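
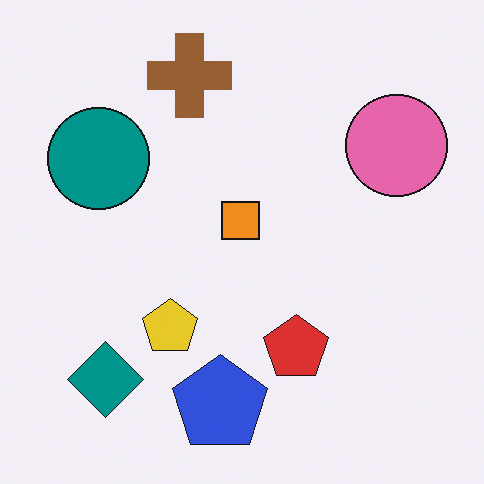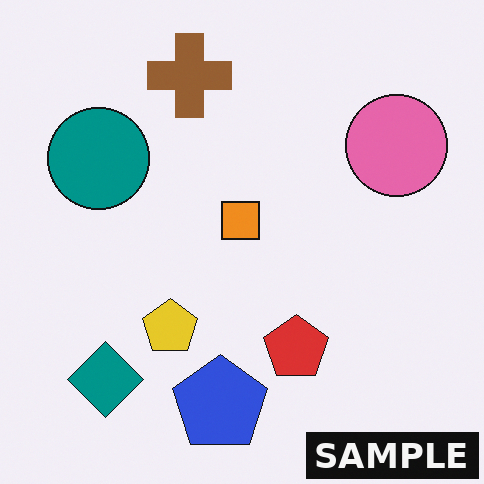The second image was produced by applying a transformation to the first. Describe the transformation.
The second image is the first watermarked with the text "SAMPLE" in the lower-right corner.

A dark label reading "SAMPLE" appears in the lower-right corner.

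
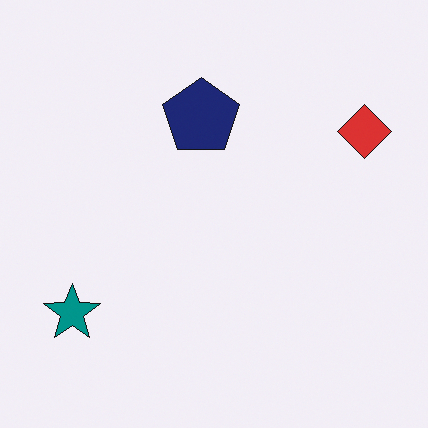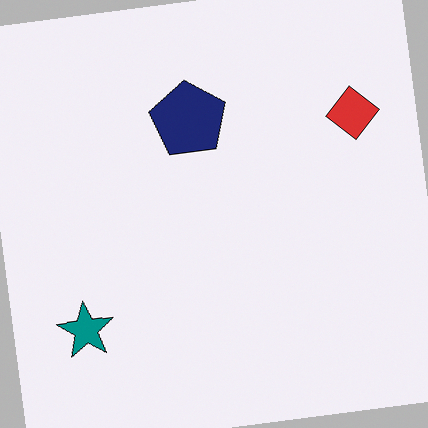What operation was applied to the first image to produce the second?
The second image is the first rotated counter-clockwise by a slight angle.

Every shape is tilted by the same angle and the image corners show triangular fill wedges — a whole-image rotation by a non-right angle.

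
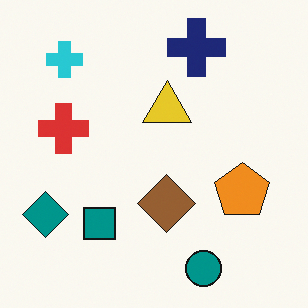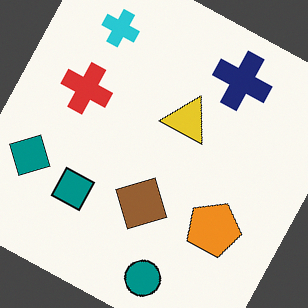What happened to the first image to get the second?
The transformation is: rotated clockwise by a moderate amount.

Every shape is tilted by the same angle and the image corners show triangular fill wedges — a whole-image rotation by a non-right angle.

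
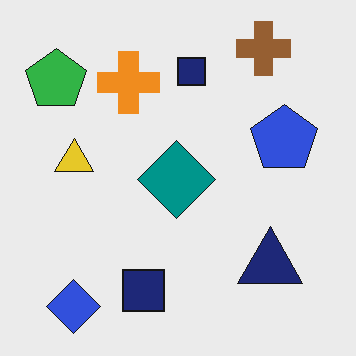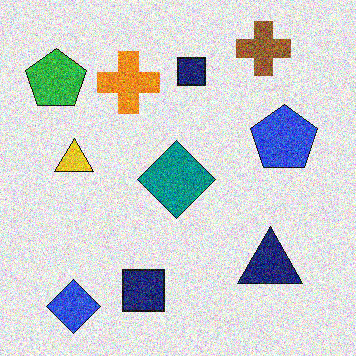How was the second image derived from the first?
The transformation is: degraded with strong gaussian noise.

Random speckle covers the whole image, including the flat background.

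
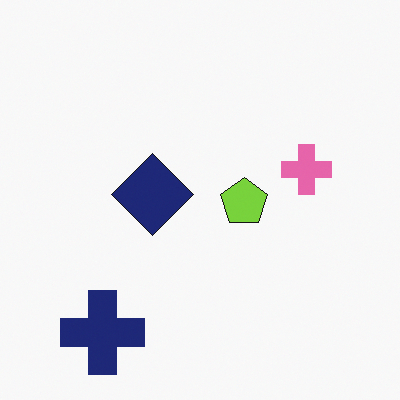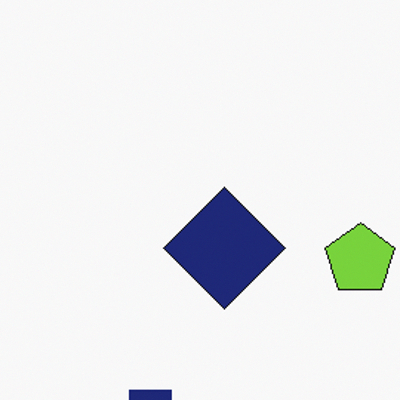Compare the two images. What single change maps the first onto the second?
Cropped slightly and scaled back up.

The visible shapes are larger and the field of view is narrower; shapes near the original edges may be partly or wholly outside the frame — a crop-and-rescale.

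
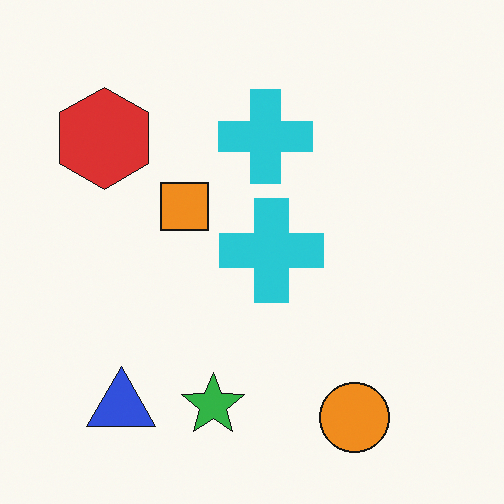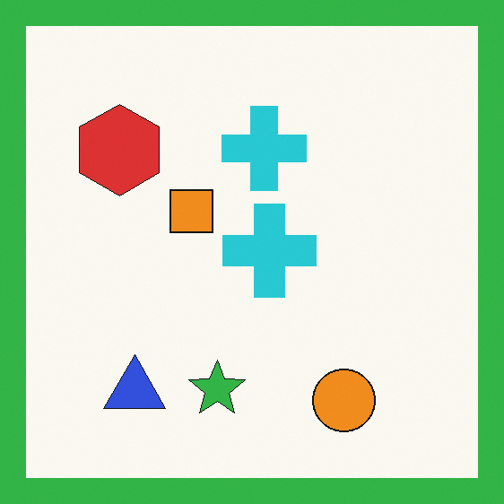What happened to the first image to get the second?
The transformation is: framed with a green border.

A solid green frame runs around the edge of the second image, with the content slightly shrunk inside it.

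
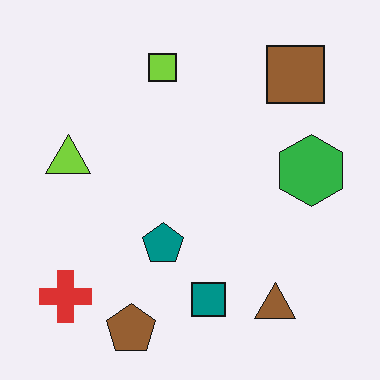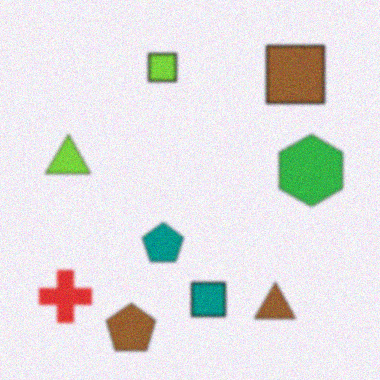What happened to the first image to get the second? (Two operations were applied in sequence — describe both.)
The second image is the first lightly blurred, then degraded with subtle gaussian noise.

Shape edges and outlines are uniformly softened across the whole image. Random speckle covers the whole image, including the flat background.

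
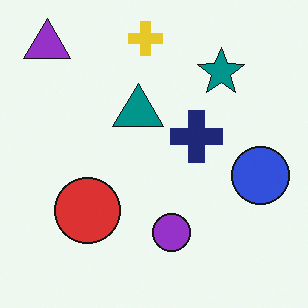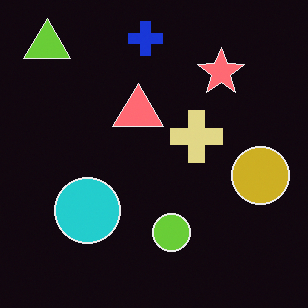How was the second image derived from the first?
It was color-inverted (negative).

The light background has become dark and every shape's color is its complement — a photographic negative.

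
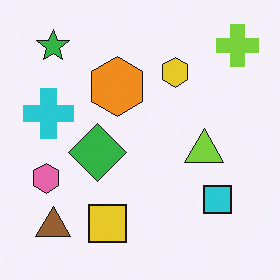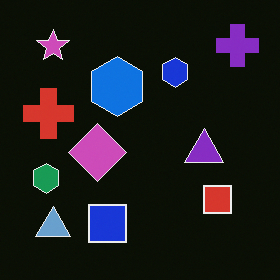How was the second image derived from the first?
The transformation is: color-inverted (negative).

The light background has become dark and every shape's color is its complement — a photographic negative.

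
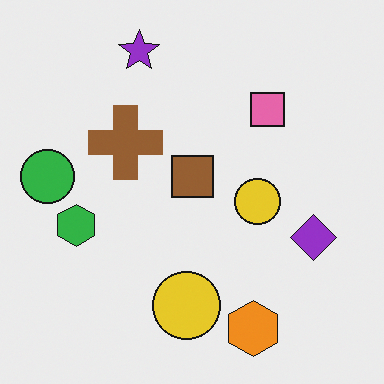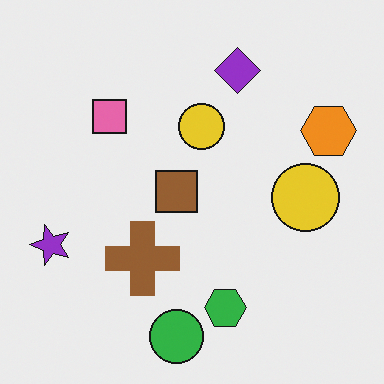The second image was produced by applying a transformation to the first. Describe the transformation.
The second image is the first rotated 90° counter-clockwise.

The purple star sits in the top of the first image and the left of the second — consistent with a whole-image 90° counter-clockwise rotation.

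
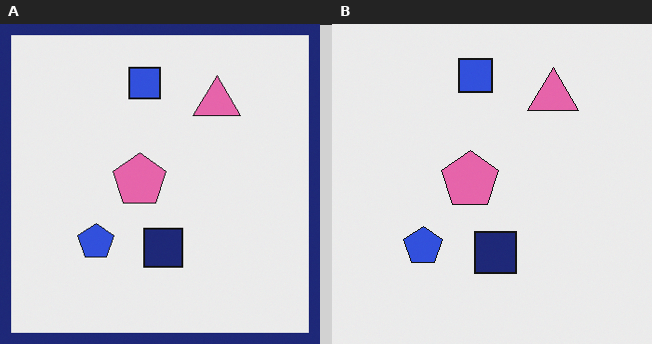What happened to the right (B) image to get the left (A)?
The image was framed with a navy border.

A solid navy frame runs around the edge of the left (A) image, with the content slightly shrunk inside it.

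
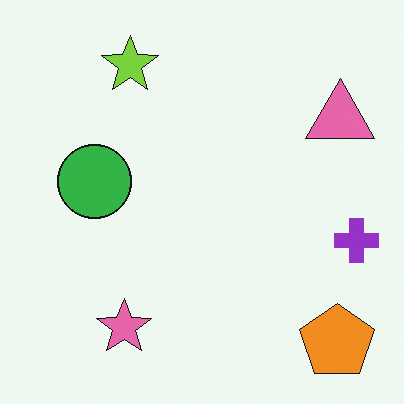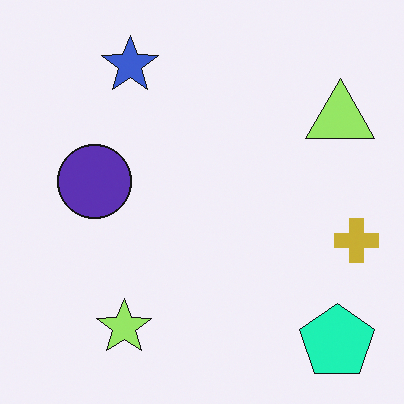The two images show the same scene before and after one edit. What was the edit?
It was hue-shifted noticeably.

Every shape's color has rotated by the same amount around the hue wheel — a uniform hue shift.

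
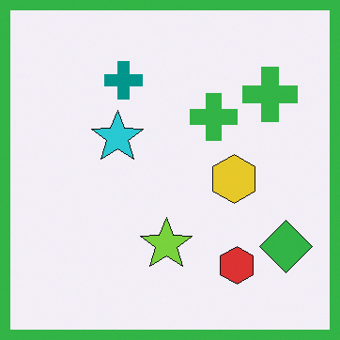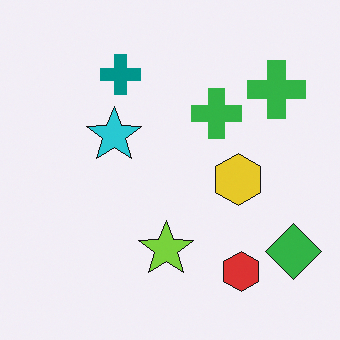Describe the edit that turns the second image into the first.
This is the original image framed with a green border.

A solid green frame runs around the edge of the first image, with the content slightly shrunk inside it.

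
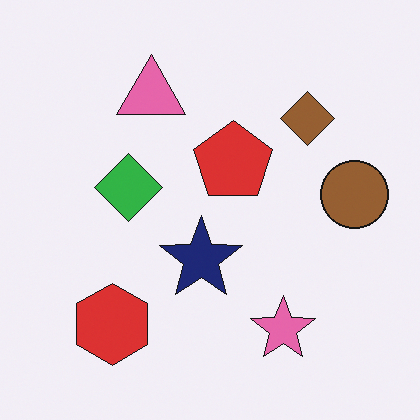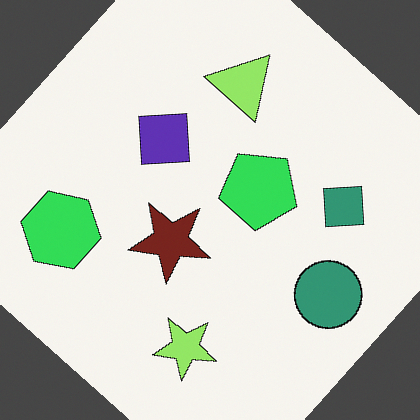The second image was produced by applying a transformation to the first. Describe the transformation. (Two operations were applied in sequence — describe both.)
Hue-shifted through roughly a third of the color wheel, then rotated clockwise by a large amount — several tens of degrees.

Every shape's color has rotated by the same amount around the hue wheel — a uniform hue shift. Every shape is tilted by the same angle and the image corners show triangular fill wedges — a whole-image rotation by a non-right angle.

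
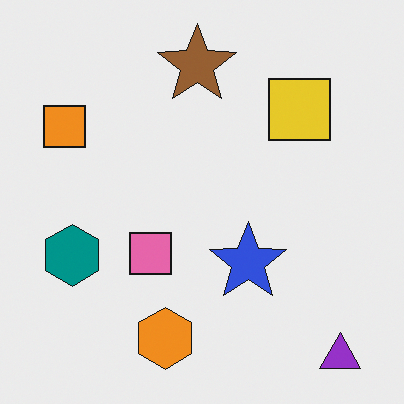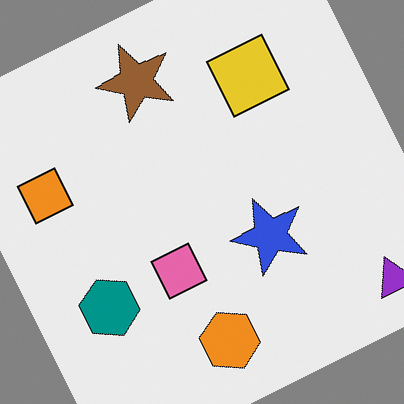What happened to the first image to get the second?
This is the original image rotated counter-clockwise by a moderate amount.

Every shape is tilted by the same angle and the image corners show triangular fill wedges — a whole-image rotation by a non-right angle.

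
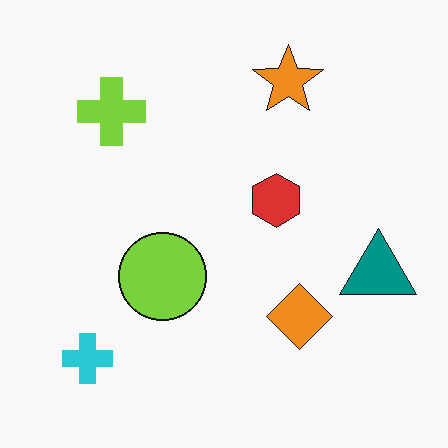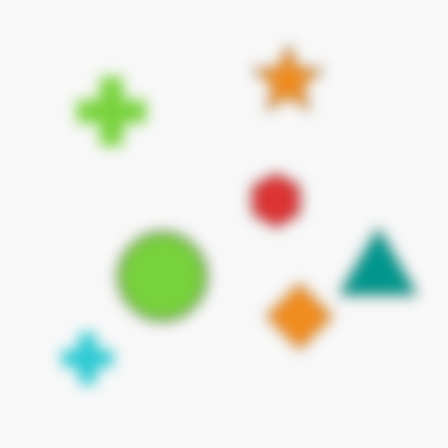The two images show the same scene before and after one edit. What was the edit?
The image was strongly gaussian-blurred.

Shape edges and outlines are uniformly softened across the whole image.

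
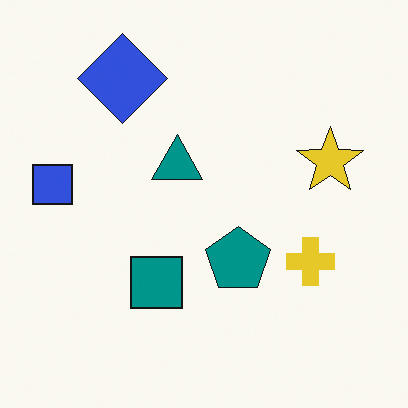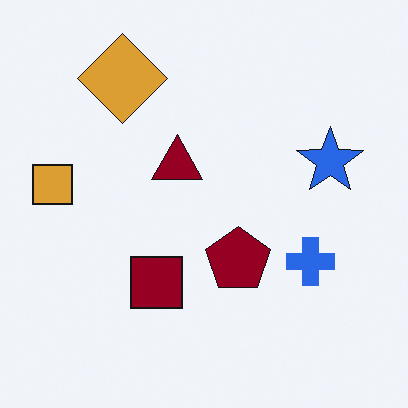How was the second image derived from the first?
The transformation is: hue-shifted through roughly half the color wheel.

Every shape's color has rotated by the same amount around the hue wheel — a uniform hue shift.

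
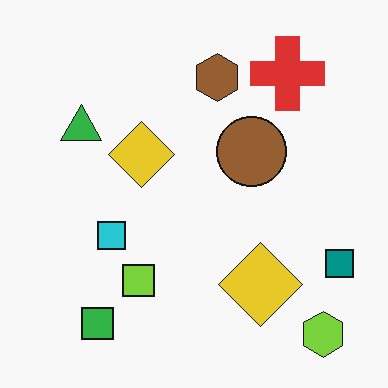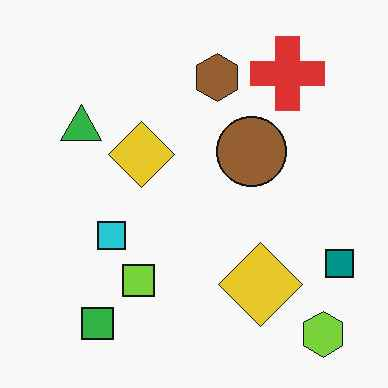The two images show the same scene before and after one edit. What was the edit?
It was given moderate JPEG compression.

Blocky 8×8 compression artifacts appear around shape edges and the flat background shows ringing — characteristic JPEG degradation.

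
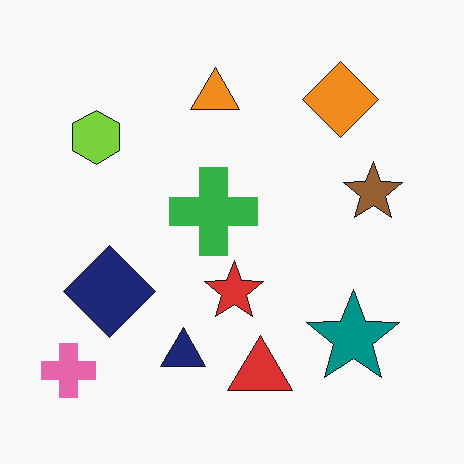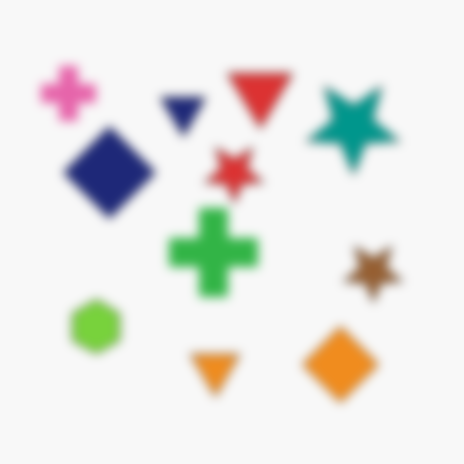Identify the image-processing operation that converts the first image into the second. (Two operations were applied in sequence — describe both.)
It was strongly gaussian-blurred, then flipped vertically (top ↔ bottom).

Shape edges and outlines are uniformly softened across the whole image. The red triangle is in the bottom of the first image and the top of the second — shapes on opposite sides of the horizontal midline have swapped in a mirror flip.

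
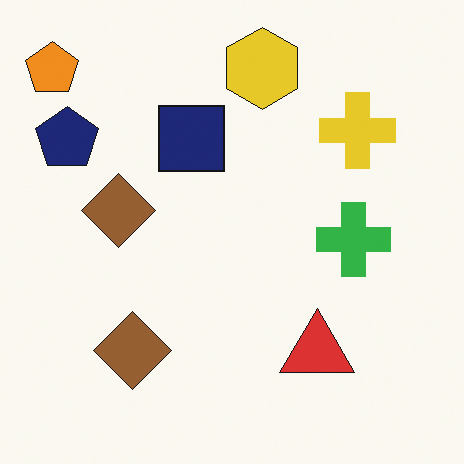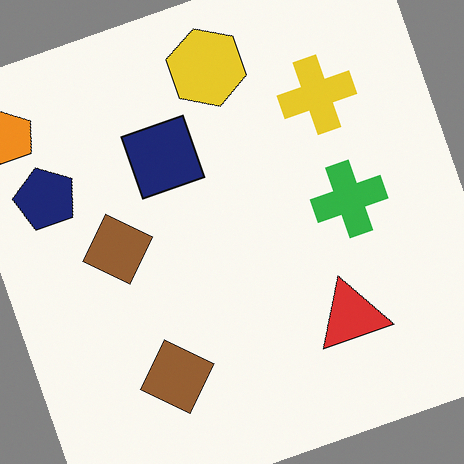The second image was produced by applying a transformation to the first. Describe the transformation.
The transformation is: rotated counter-clockwise by a clearly visible amount.

Every shape is tilted by the same angle and the image corners show triangular fill wedges — a whole-image rotation by a non-right angle.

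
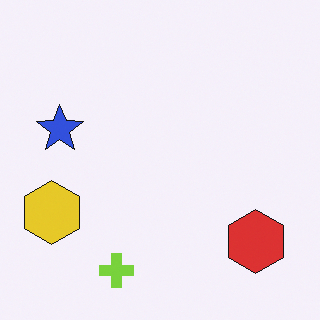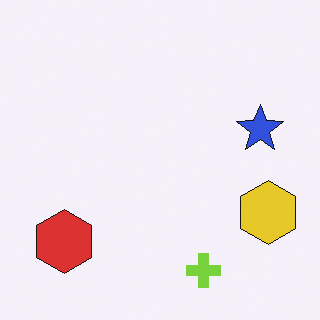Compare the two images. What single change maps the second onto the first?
This is the original image flipped horizontally (left ↔ right).

The yellow hexagon is in the right of the second image and the left of the first — shapes on opposite sides of the vertical midline have swapped in a mirror flip.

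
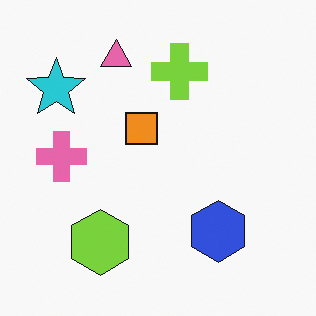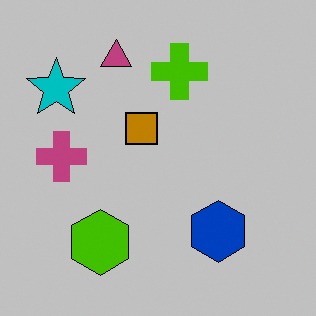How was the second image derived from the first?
Aggressively posterized.

Each flat color has snapped to a coarser quantized level — most visibly, the near-white background has dropped to a flat grey.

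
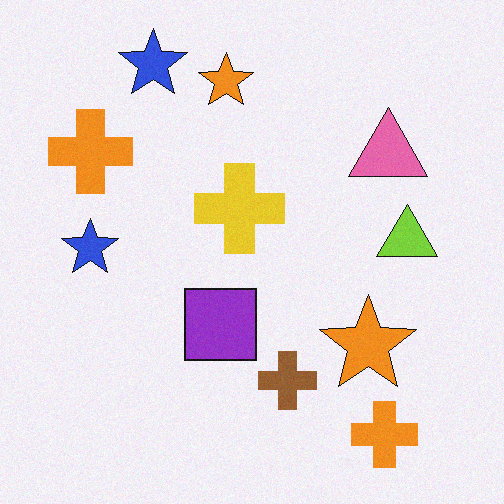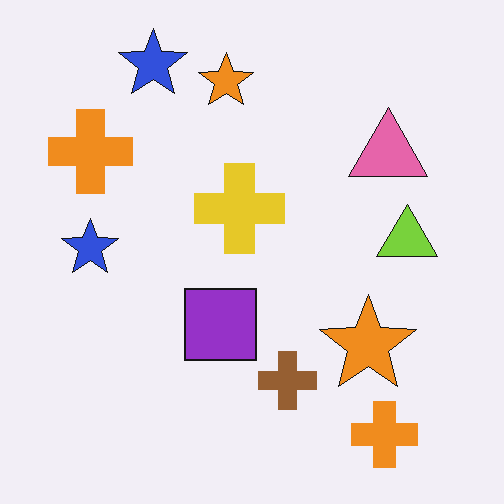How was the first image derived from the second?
The transformation is: degraded with subtle gaussian noise.

Random speckle covers the whole image, including the flat background.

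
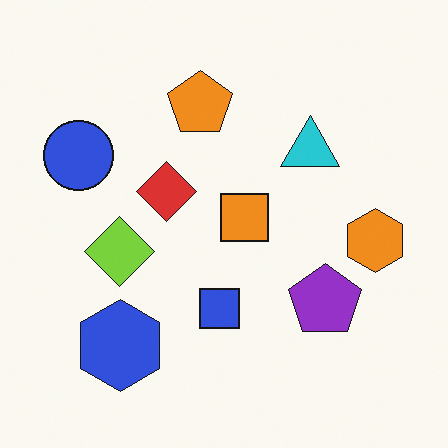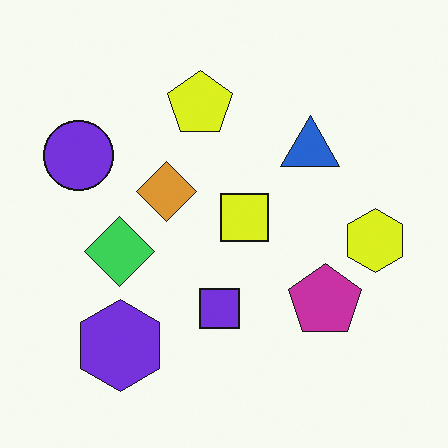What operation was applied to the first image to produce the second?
This is the original image hue-shifted by a small amount.

Every shape's color has rotated by the same amount around the hue wheel — a uniform hue shift.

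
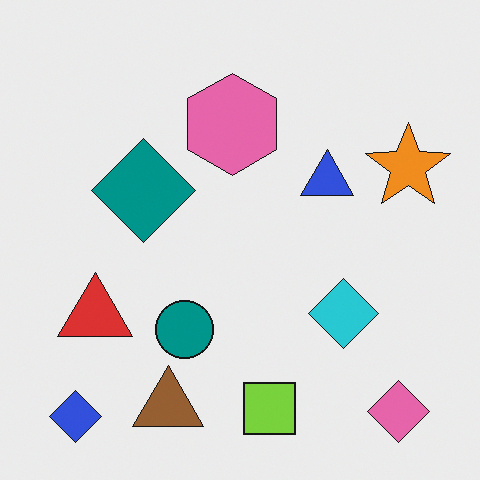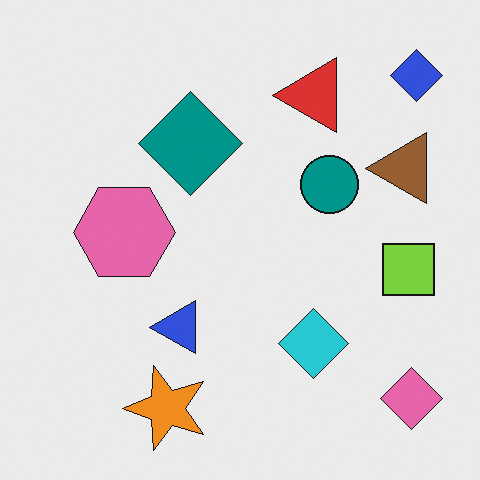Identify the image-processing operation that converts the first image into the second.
The image was transposed (reflected across the top-left ↔ bottom-right diagonal).

Shapes have swapped their row and column positions — what was in the top-right is now in the bottom-left — a diagonal reflection.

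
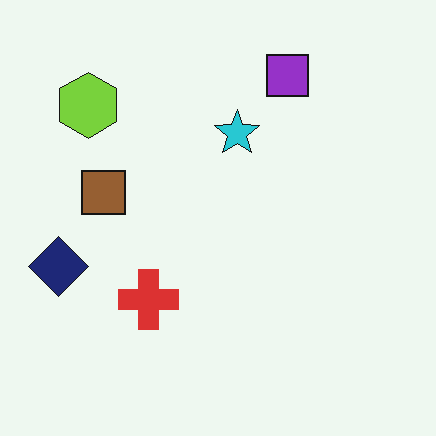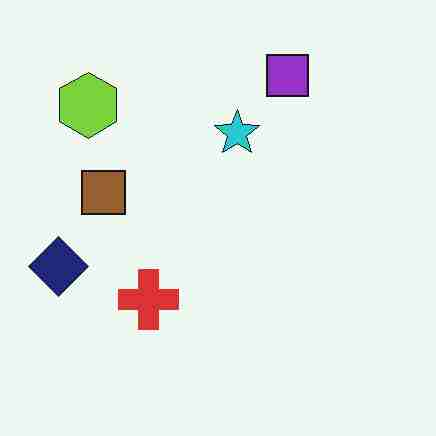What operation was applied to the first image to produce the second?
It was degraded with heavy JPEG compression.

Blocky 8×8 compression artifacts appear around shape edges and the flat background shows ringing — characteristic JPEG degradation.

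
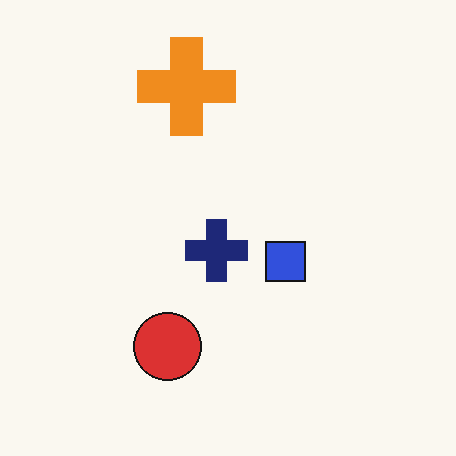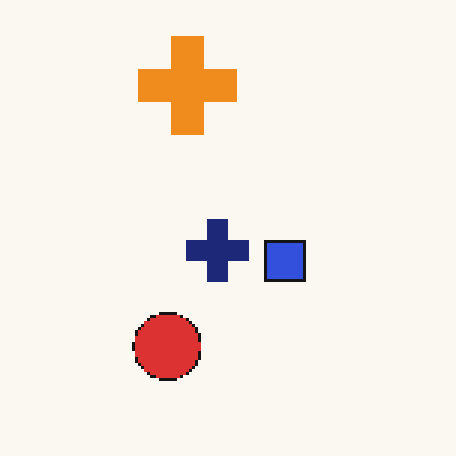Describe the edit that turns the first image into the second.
The second image is the first lightly pixelated (a mild mosaic effect).

Shapes are reduced to large square blocks; fine edges and outlines are lost — a downscale-then-upscale (mosaic) effect.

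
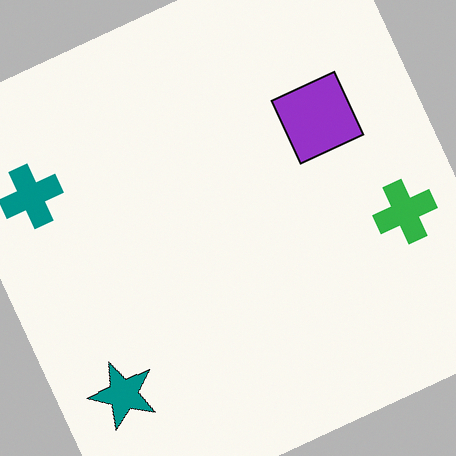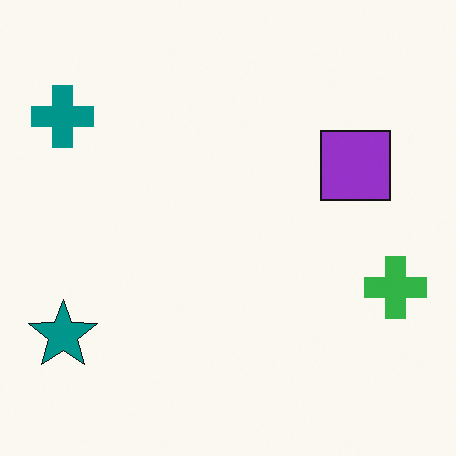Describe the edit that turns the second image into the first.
The transformation is: rotated counter-clockwise by a clearly visible amount.

Every shape is tilted by the same angle and the image corners show triangular fill wedges — a whole-image rotation by a non-right angle.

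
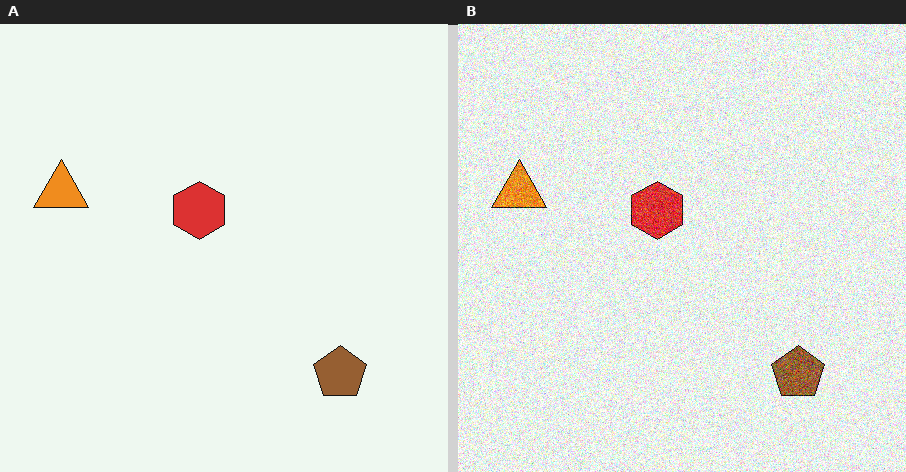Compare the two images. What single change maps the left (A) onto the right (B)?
The right (B) image is the left (A) degraded with heavy additive noise.

Random speckle covers the whole image, including the flat background.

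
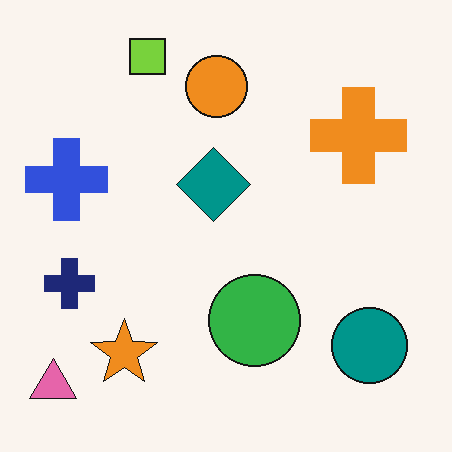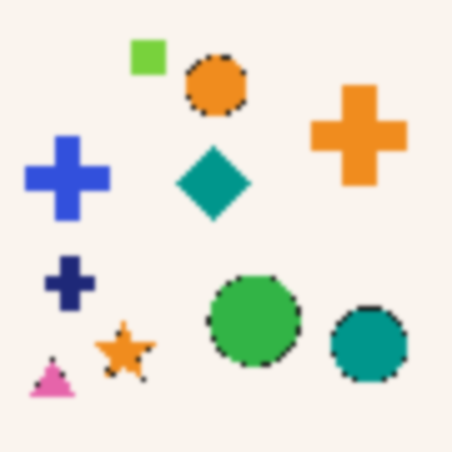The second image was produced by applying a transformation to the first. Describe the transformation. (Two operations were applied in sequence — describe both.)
It was lightly pixelated (a mild mosaic effect), then slightly softened.

Shapes are reduced to large square blocks; fine edges and outlines are lost — a downscale-then-upscale (mosaic) effect. Shape edges and outlines are uniformly softened across the whole image.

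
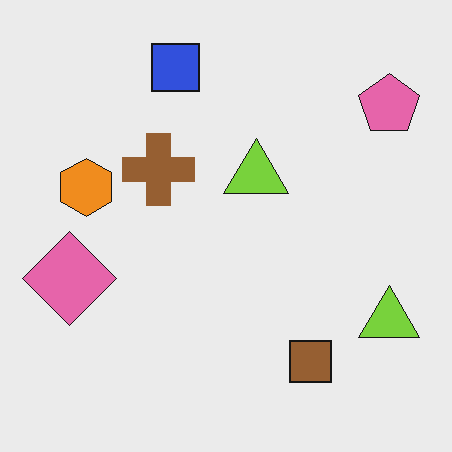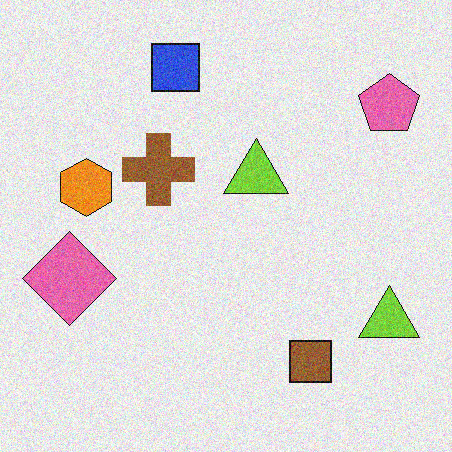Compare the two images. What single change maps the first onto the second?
The transformation is: degraded with visible gaussian noise.

Random speckle covers the whole image, including the flat background.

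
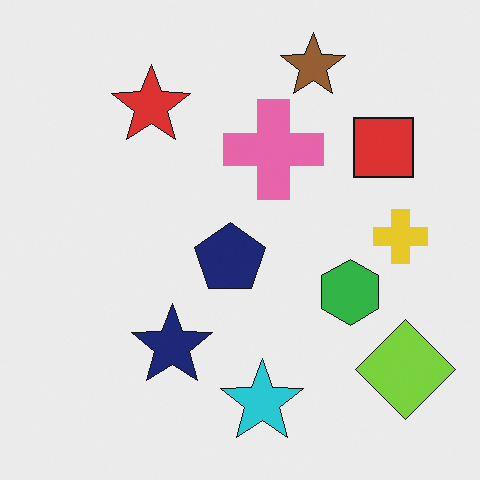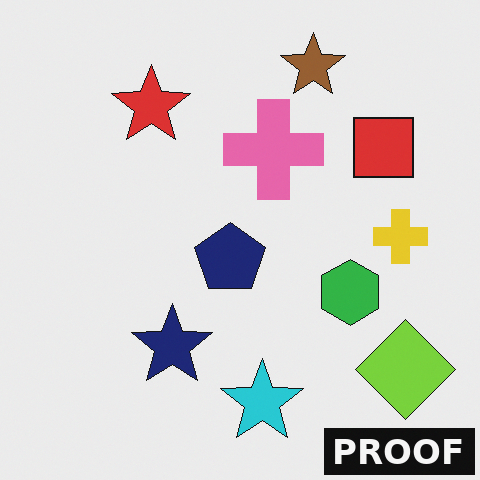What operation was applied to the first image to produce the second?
It was watermarked with the text "PROOF" in the lower-right corner.

A dark label reading "PROOF" appears in the lower-right corner.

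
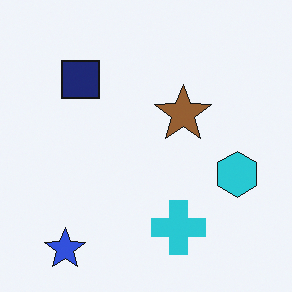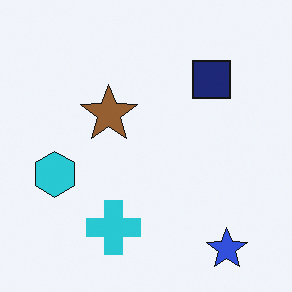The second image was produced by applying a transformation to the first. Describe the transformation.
Flipped horizontally (left ↔ right).

The cyan hexagon is in the right of the first image and the left of the second — shapes on opposite sides of the vertical midline have swapped in a mirror flip.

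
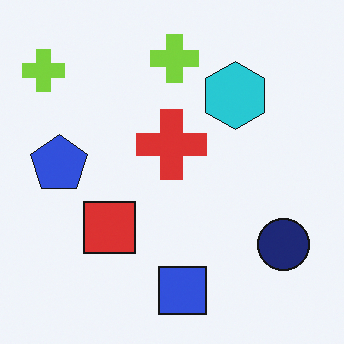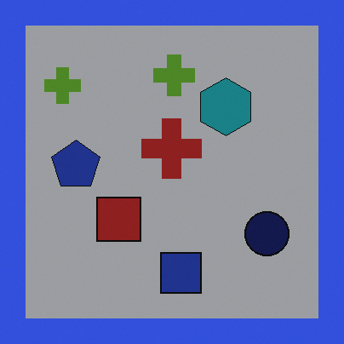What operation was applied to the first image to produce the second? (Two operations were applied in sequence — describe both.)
It was darkened a lot, then framed with a blue border.

Every pixel — background and shapes alike — is uniformly darkened. A solid blue frame runs around the edge of the second image, with the content slightly shrunk inside it.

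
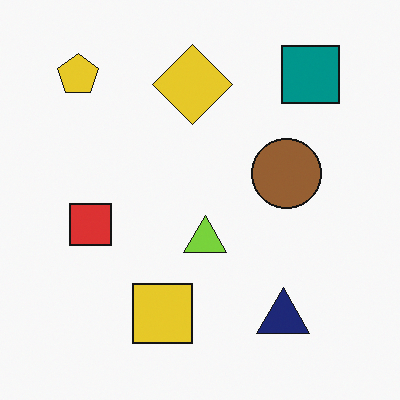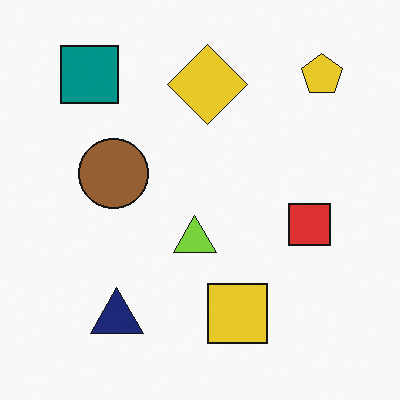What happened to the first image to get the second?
This is the original image flipped horizontally (left ↔ right).

The yellow pentagon is in the top-left of the first image and the top-right of the second — shapes on opposite sides of the vertical midline have swapped in a mirror flip.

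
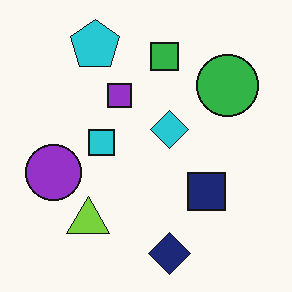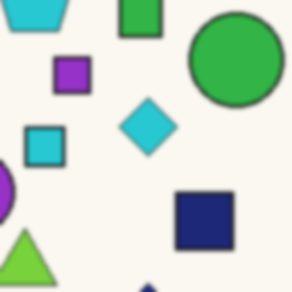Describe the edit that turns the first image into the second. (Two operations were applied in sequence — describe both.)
It was cropped to a modestly smaller region and rescaled, then given a subtle gaussian blur.

The visible shapes are larger and the field of view is narrower; shapes near the original edges may be partly or wholly outside the frame — a crop-and-rescale. Shape edges and outlines are uniformly softened across the whole image.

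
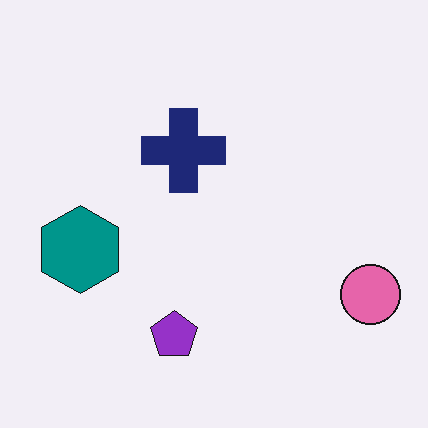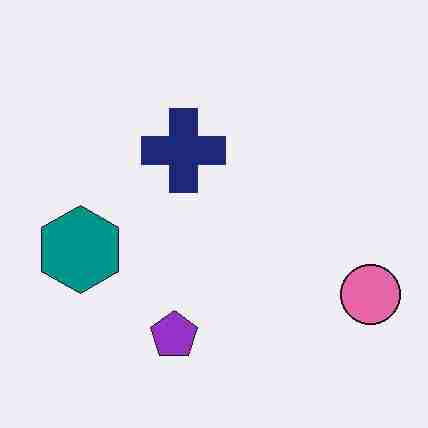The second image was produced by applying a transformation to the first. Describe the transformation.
The second image is the first heavily JPEG-compressed with obvious blocking artifacts.

Blocky 8×8 compression artifacts appear around shape edges and the flat background shows ringing — characteristic JPEG degradation.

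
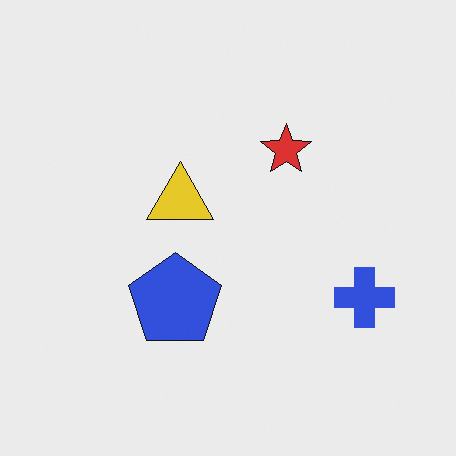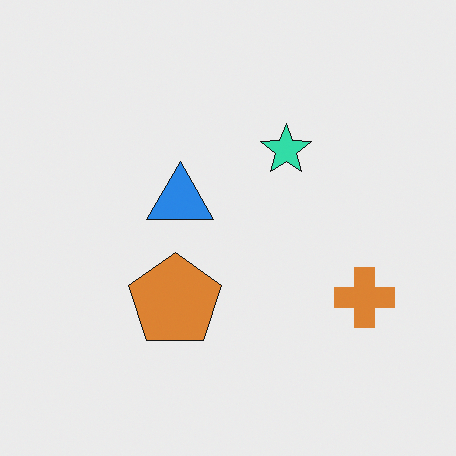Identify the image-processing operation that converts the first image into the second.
This is the original image hue-shifted through roughly half the color wheel.

Every shape's color has rotated by the same amount around the hue wheel — a uniform hue shift.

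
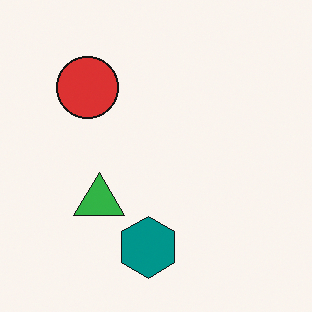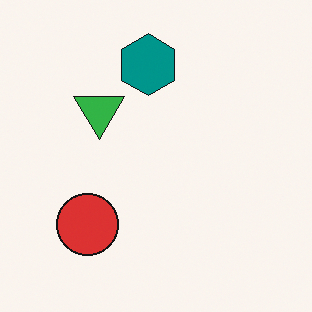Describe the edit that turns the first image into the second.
This is the original image flipped vertically (top ↔ bottom).

The teal hexagon is in the bottom of the first image and the top of the second — shapes on opposite sides of the horizontal midline have swapped in a mirror flip.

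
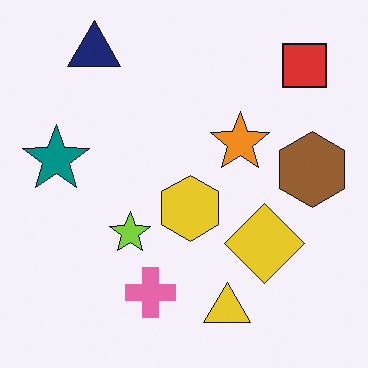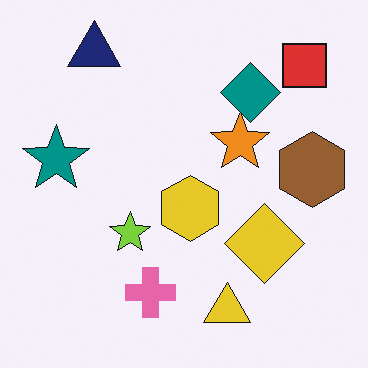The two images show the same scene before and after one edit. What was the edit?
Overlaid with an additional teal diamond.

A teal diamond appears in the second image that is absent from the first.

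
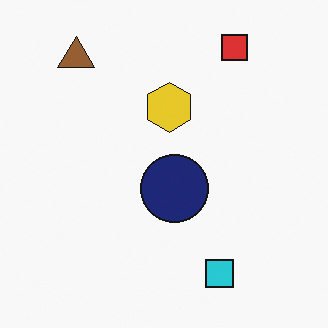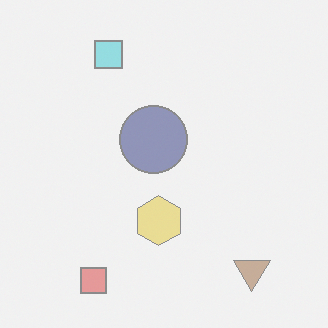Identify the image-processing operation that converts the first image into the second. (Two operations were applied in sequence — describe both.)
This is the original image rotated 180°, then given much lower contrast.

The brown triangle sits in the top-left of the first image and the bottom-right of the second — consistent with a whole-image 180° rotation. Tones are pushed toward mid-grey across the whole image — a global contrast change.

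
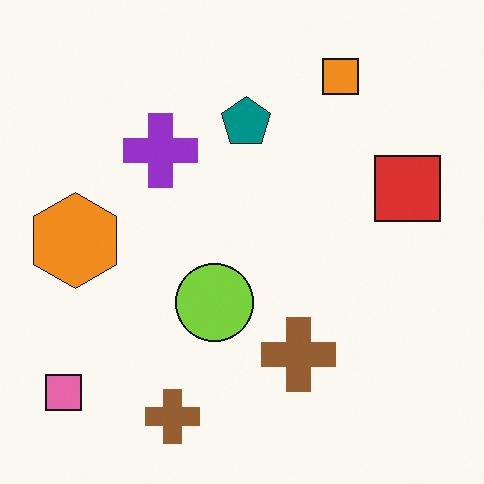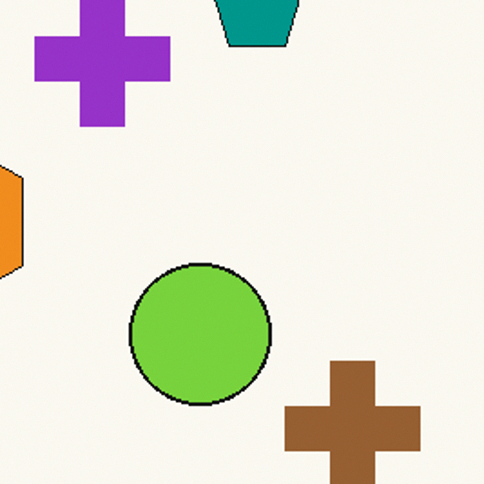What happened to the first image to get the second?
The transformation is: cropped tightly and scaled back up.

The visible shapes are larger and the field of view is narrower; shapes near the original edges may be partly or wholly outside the frame — a crop-and-rescale.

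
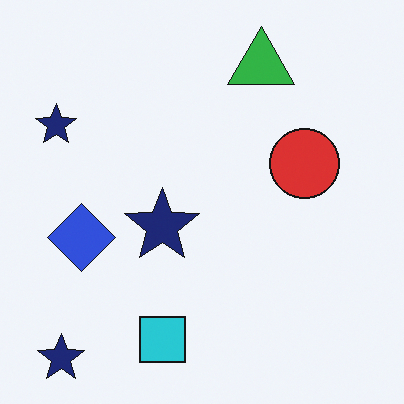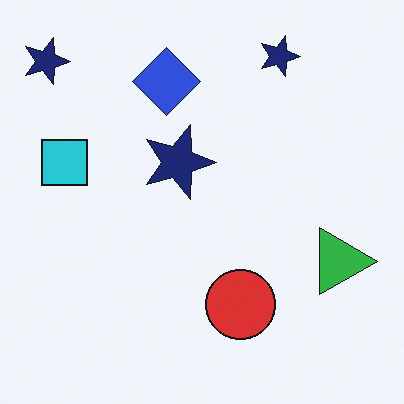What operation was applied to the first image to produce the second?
It was rotated 90° clockwise.

The green triangle sits in the top of the first image and the right of the second — consistent with a whole-image 90° clockwise rotation.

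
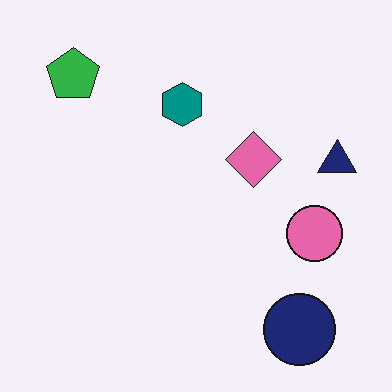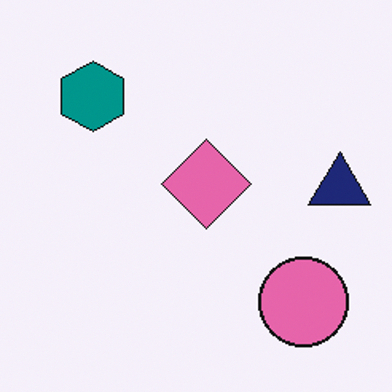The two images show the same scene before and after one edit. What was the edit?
It was cropped slightly and scaled back up.

The visible shapes are larger and the field of view is narrower; shapes near the original edges may be partly or wholly outside the frame — a crop-and-rescale.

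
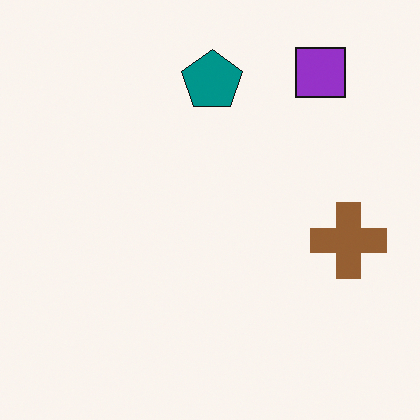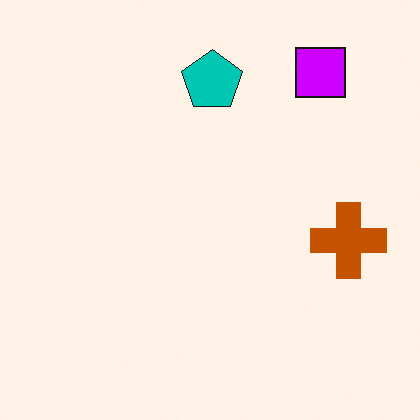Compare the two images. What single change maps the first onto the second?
It was heavily oversaturated.

All colors are more vivid — a global saturation change.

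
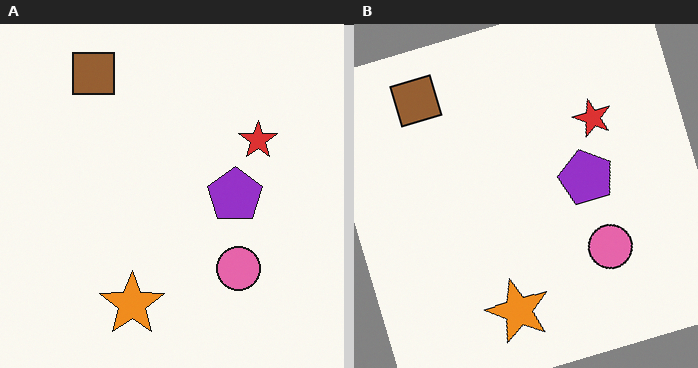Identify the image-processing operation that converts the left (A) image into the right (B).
This is the original image rotated counter-clockwise by a moderate amount.

Every shape is tilted by the same angle and the image corners show triangular fill wedges — a whole-image rotation by a non-right angle.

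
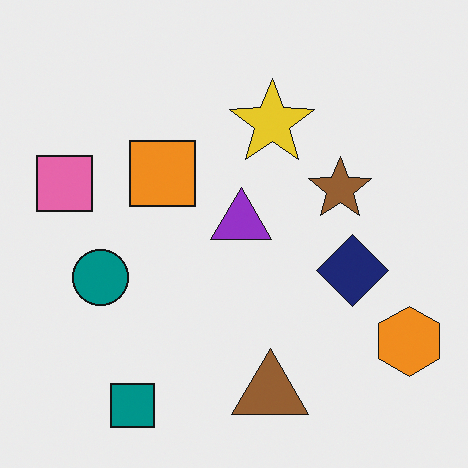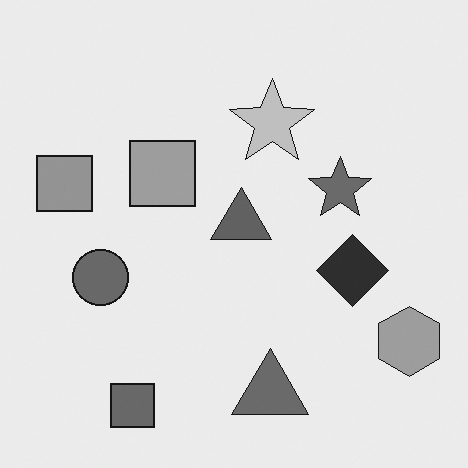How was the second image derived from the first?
The second image is the first converted to grayscale.

All color is removed — every shape is now a shade of grey.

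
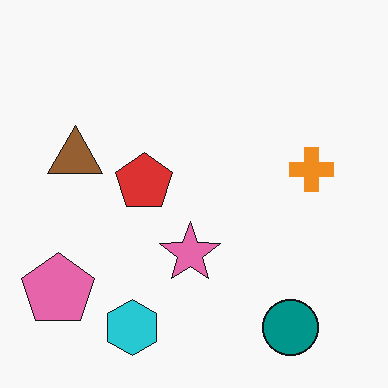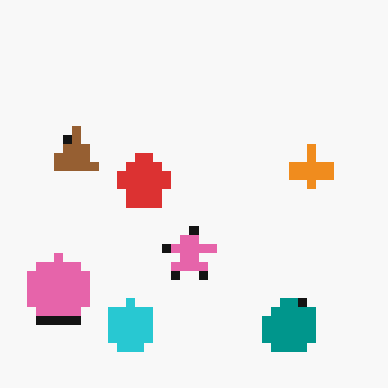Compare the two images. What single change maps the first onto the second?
The transformation is: coarsely pixelated.

Shapes are reduced to large square blocks; fine edges and outlines are lost — a downscale-then-upscale (mosaic) effect.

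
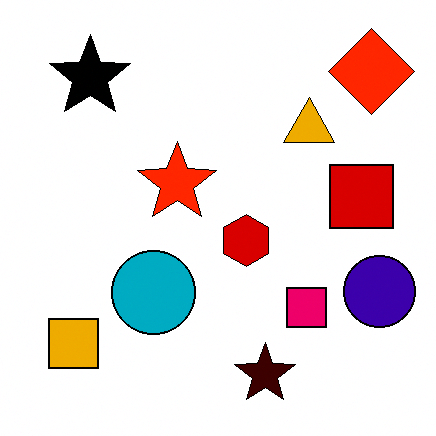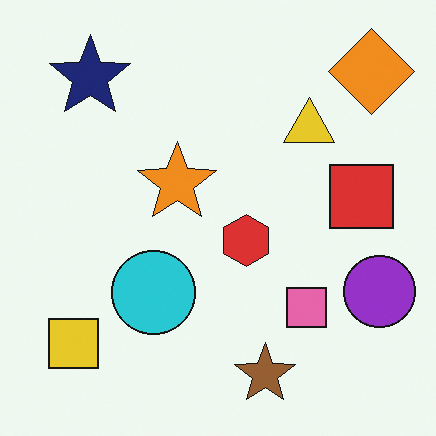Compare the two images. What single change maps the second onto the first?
The transformation is: given much higher contrast.

Tones are pushed away from mid-grey across the whole image — a global contrast change.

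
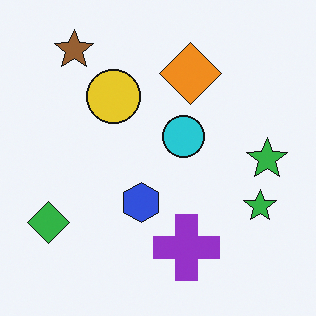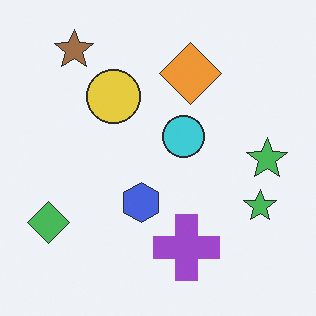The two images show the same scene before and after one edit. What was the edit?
The image was given slightly reduced contrast.

Tones are pushed toward mid-grey across the whole image — a global contrast change.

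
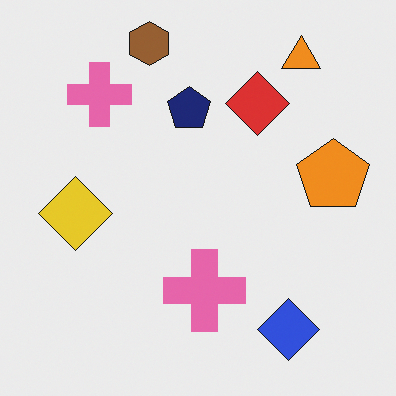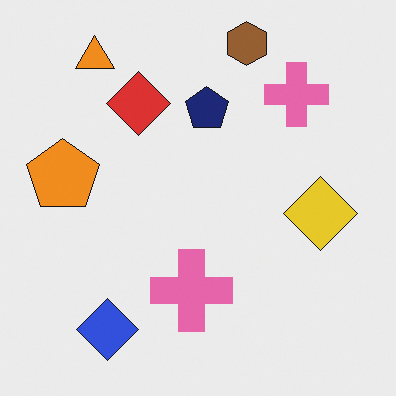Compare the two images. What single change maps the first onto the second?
It was flipped horizontally (left ↔ right).

The orange pentagon is in the right of the first image and the left of the second — shapes on opposite sides of the vertical midline have swapped in a mirror flip.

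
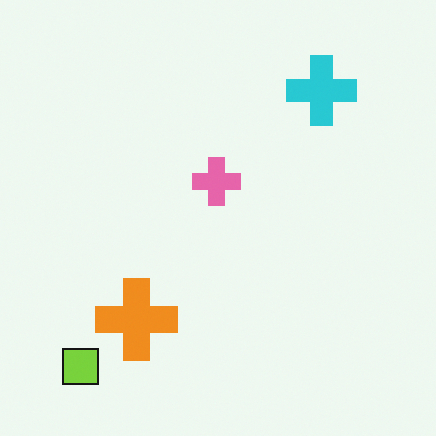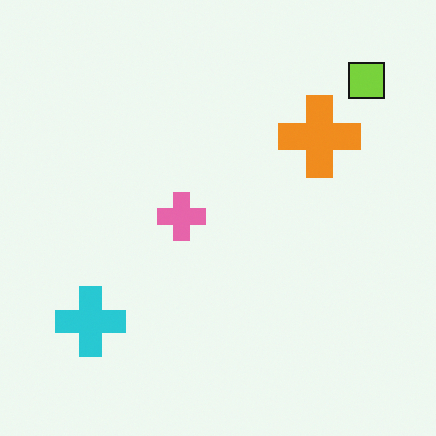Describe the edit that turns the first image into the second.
The transformation is: transposed (reflected across the top-left ↔ bottom-right diagonal).

Shapes have swapped their row and column positions — what was in the top-right is now in the bottom-left — a diagonal reflection.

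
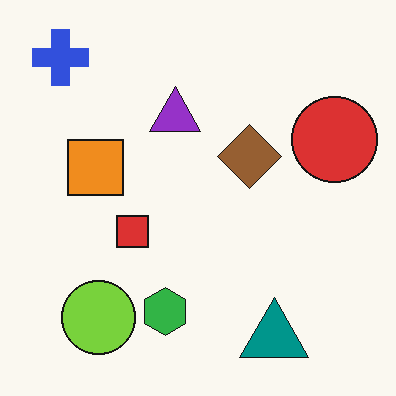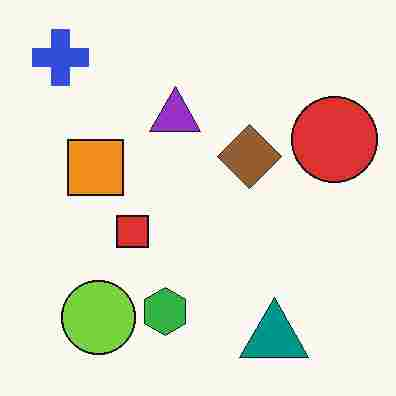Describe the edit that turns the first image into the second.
This is the original image heavily JPEG-compressed with obvious blocking artifacts.

Blocky 8×8 compression artifacts appear around shape edges and the flat background shows ringing — characteristic JPEG degradation.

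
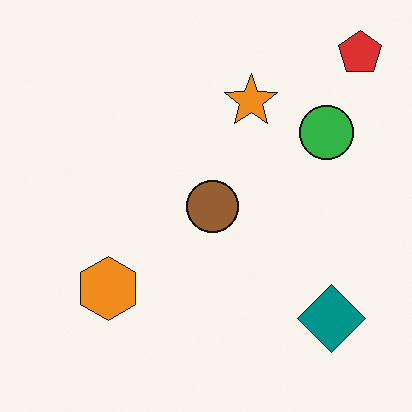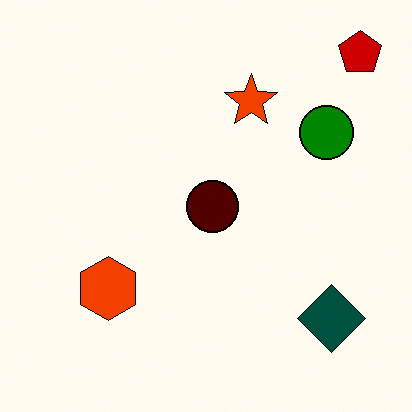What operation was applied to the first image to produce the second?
It was given much higher contrast.

Tones are pushed away from mid-grey across the whole image — a global contrast change.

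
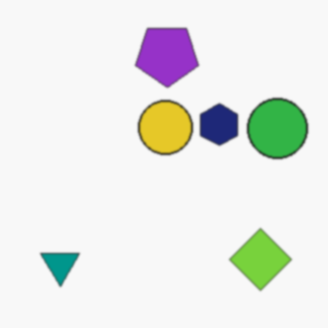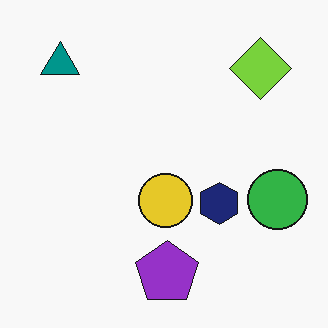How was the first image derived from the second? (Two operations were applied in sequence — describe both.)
It was flipped vertically (top ↔ bottom), then lightly blurred.

The purple pentagon is in the bottom of the second image and the top of the first — shapes on opposite sides of the horizontal midline have swapped in a mirror flip. Shape edges and outlines are uniformly softened across the whole image.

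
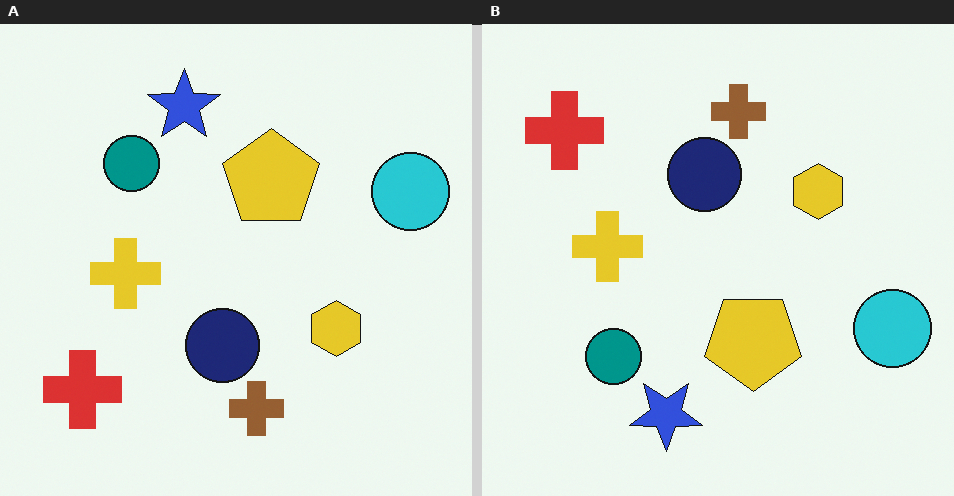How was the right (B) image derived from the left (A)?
The right (B) image is the left (A) flipped vertically (top ↔ bottom).

The blue star is in the top of the left (A) image and the bottom of the right (B) — shapes on opposite sides of the horizontal midline have swapped in a mirror flip.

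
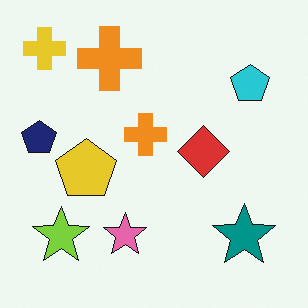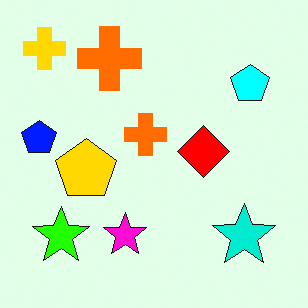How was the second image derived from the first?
This is the original image made much more vivid (saturation change).

All colors are more vivid — a global saturation change.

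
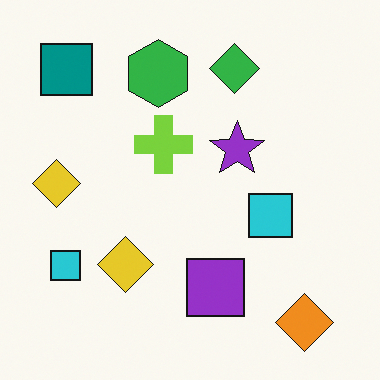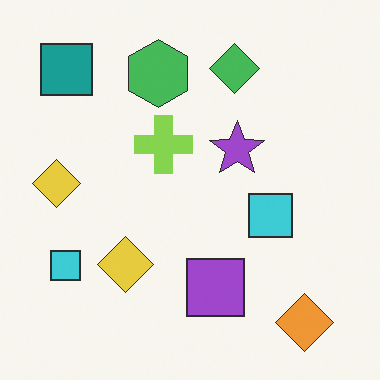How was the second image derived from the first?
The transformation is: given slightly reduced contrast.

Tones are pushed toward mid-grey across the whole image — a global contrast change.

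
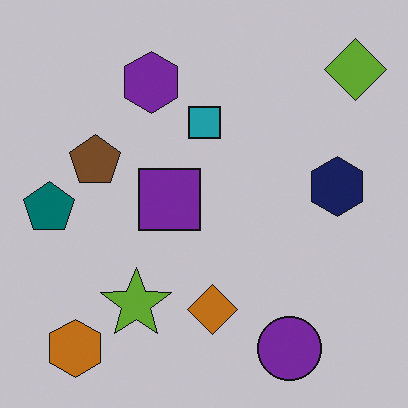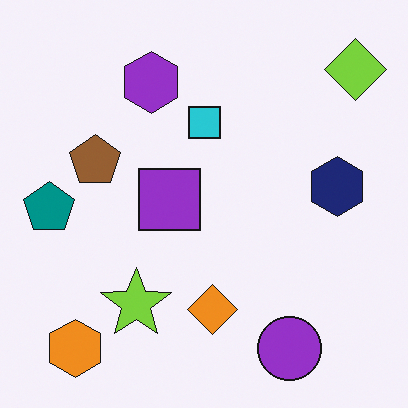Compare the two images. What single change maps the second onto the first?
The transformation is: darkened a little.

Every pixel — background and shapes alike — is uniformly darkened.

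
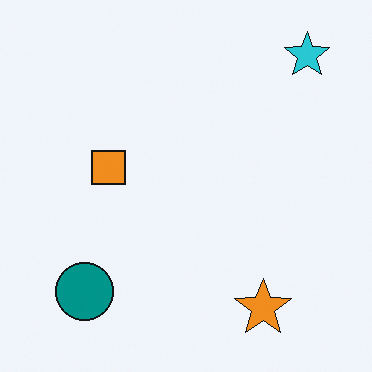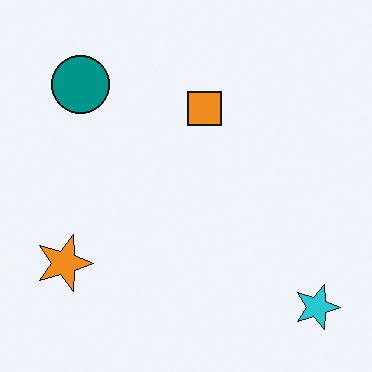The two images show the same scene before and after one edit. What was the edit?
This is the original image rotated 90° clockwise.

The cyan star sits in the top-right of the first image and the bottom-right of the second — consistent with a whole-image 90° clockwise rotation.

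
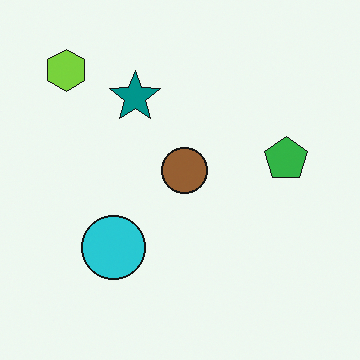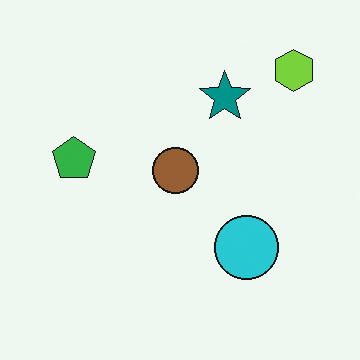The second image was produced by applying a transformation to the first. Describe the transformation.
It was flipped horizontally (left ↔ right).

The lime hexagon is in the top-left of the first image and the top-right of the second — shapes on opposite sides of the vertical midline have swapped in a mirror flip.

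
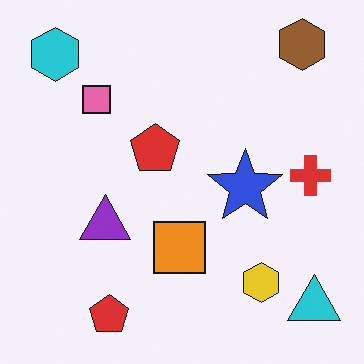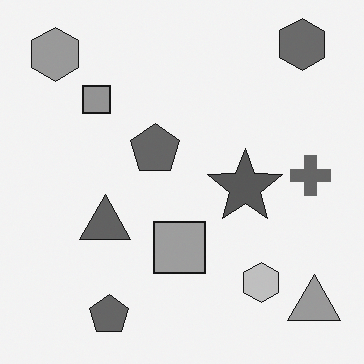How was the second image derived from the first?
This is the original image converted to grayscale.

All color is removed — every shape is now a shade of grey.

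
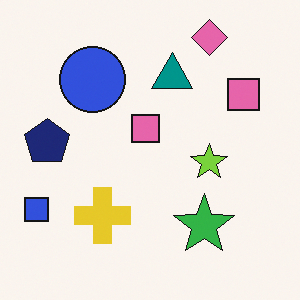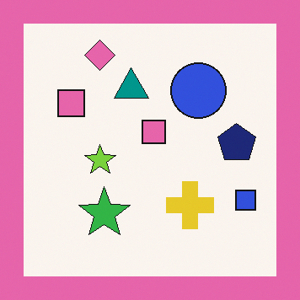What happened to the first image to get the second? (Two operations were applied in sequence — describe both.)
Flipped horizontally (left ↔ right), then framed with a pink border.

The blue square is in the bottom-left of the first image and the bottom-right of the second — shapes on opposite sides of the vertical midline have swapped in a mirror flip. A solid pink frame runs around the edge of the second image, with the content slightly shrunk inside it.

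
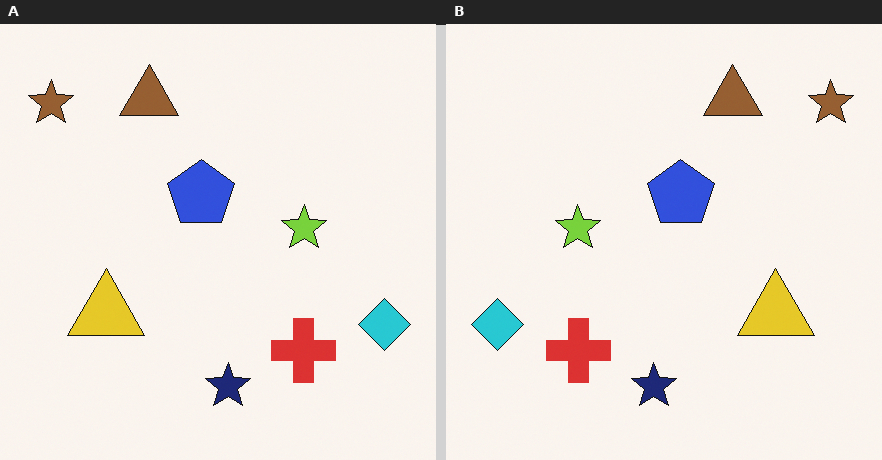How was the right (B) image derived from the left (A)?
This is the original image flipped horizontally (left ↔ right).

The brown star is in the top-left of the left (A) image and the top-right of the right (B) — shapes on opposite sides of the vertical midline have swapped in a mirror flip.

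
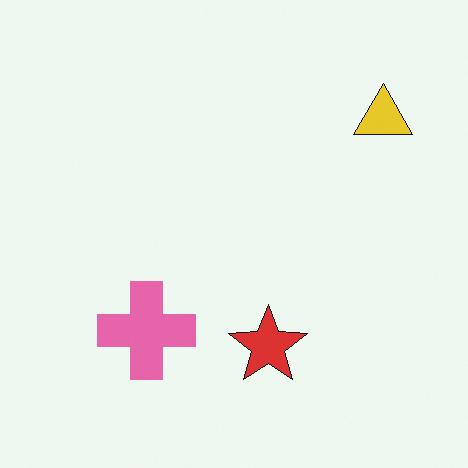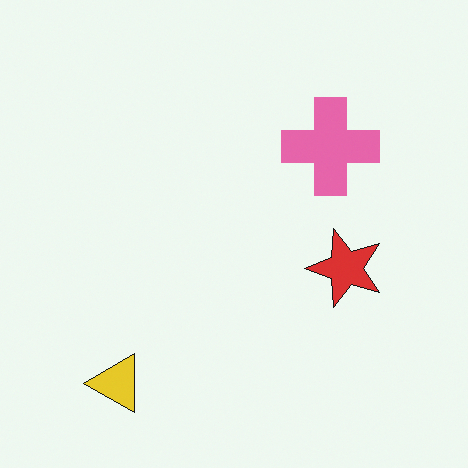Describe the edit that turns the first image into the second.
It was transposed (reflected across the top-left ↔ bottom-right diagonal).

Shapes have swapped their row and column positions — what was in the top-right is now in the bottom-left — a diagonal reflection.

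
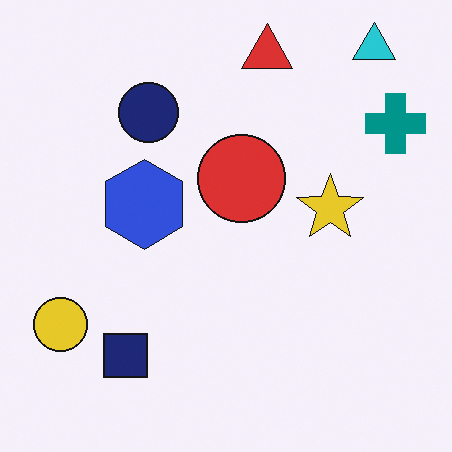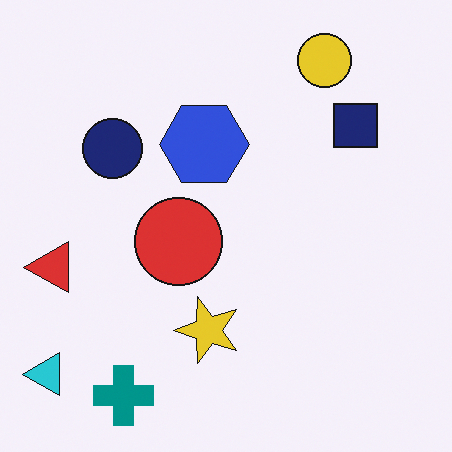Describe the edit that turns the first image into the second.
It was transposed (reflected across the top-left ↔ bottom-right diagonal).

Shapes have swapped their row and column positions — what was in the top-right is now in the bottom-left — a diagonal reflection.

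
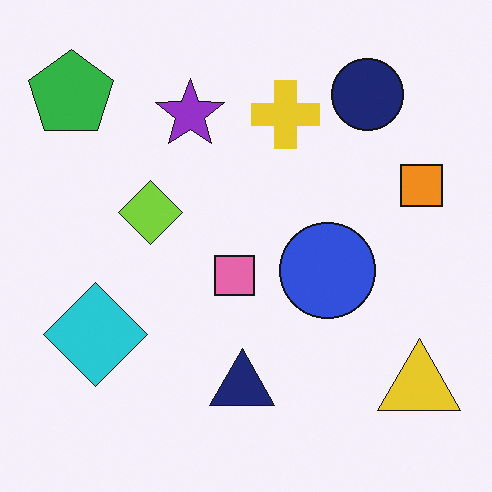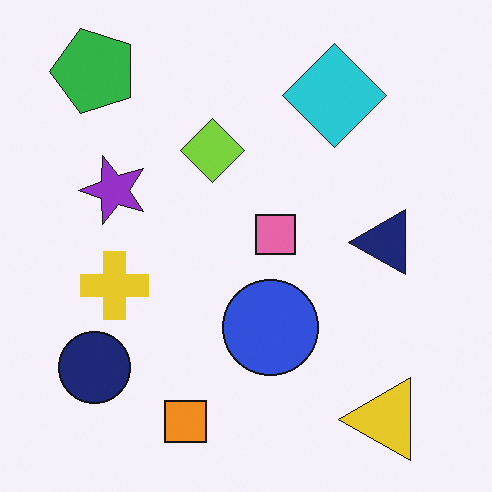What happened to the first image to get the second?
Transposed (reflected across the top-left ↔ bottom-right diagonal).

Shapes have swapped their row and column positions — what was in the top-right is now in the bottom-left — a diagonal reflection.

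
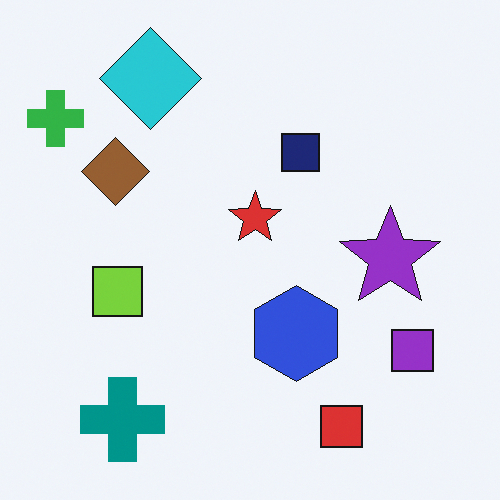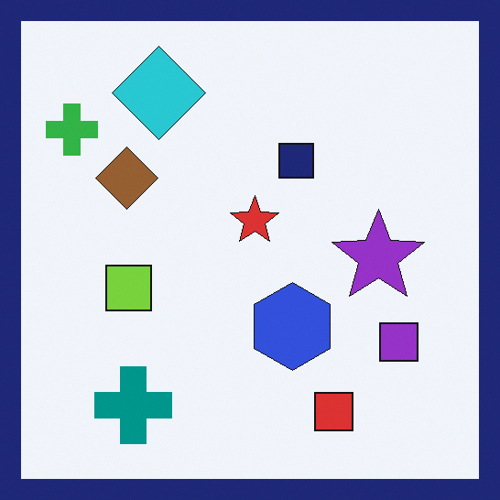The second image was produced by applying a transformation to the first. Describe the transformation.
The transformation is: framed with a navy border.

A solid navy frame runs around the edge of the second image, with the content slightly shrunk inside it.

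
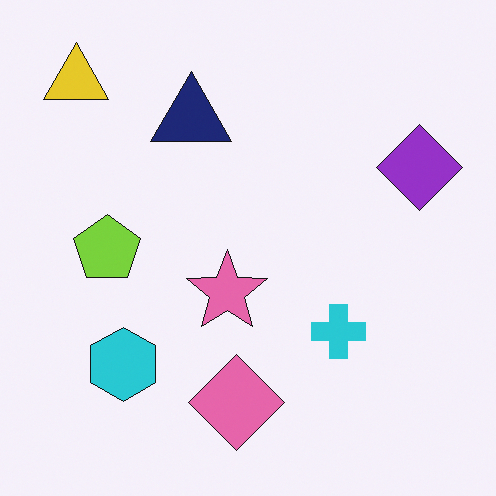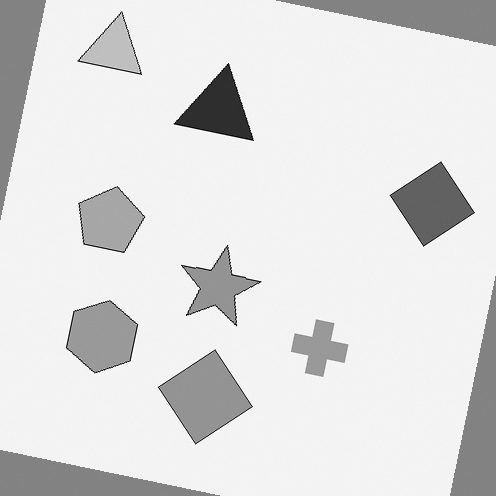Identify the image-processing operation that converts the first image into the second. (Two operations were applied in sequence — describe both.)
The image was rotated clockwise by a slight angle, then converted to grayscale.

Every shape is tilted by the same angle and the image corners show triangular fill wedges — a whole-image rotation by a non-right angle. All color is removed — every shape is now a shade of grey.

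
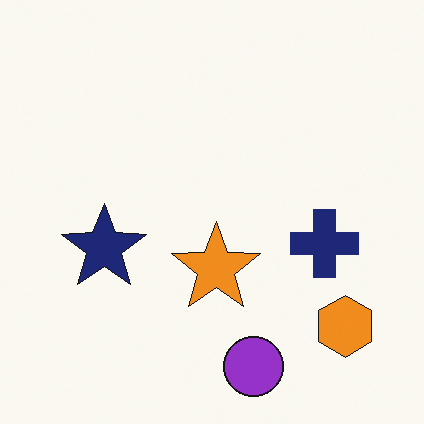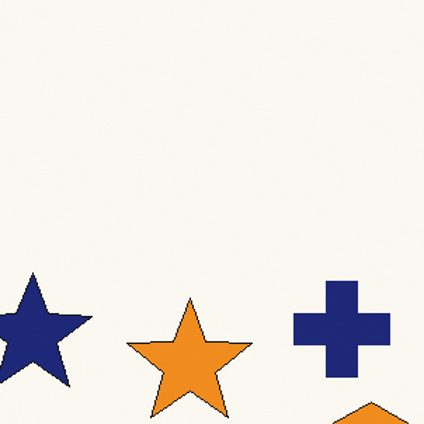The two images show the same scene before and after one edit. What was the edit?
It was cropped to a modestly smaller region and rescaled.

The visible shapes are larger and the field of view is narrower; shapes near the original edges may be partly or wholly outside the frame — a crop-and-rescale.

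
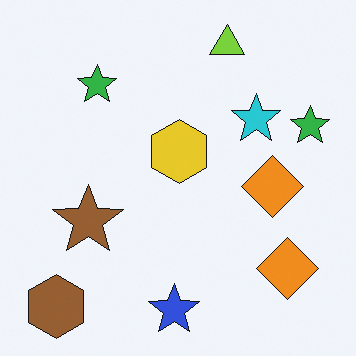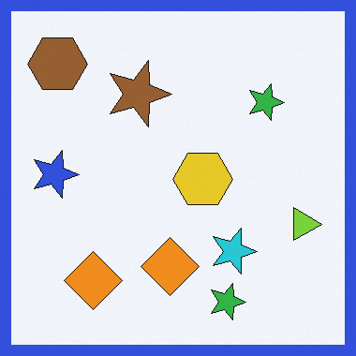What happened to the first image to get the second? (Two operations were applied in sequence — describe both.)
Rotated 90° clockwise, then framed with a blue border.

The brown hexagon sits in the bottom-left of the first image and the top-left of the second — consistent with a whole-image 90° clockwise rotation. A solid blue frame runs around the edge of the second image, with the content slightly shrunk inside it.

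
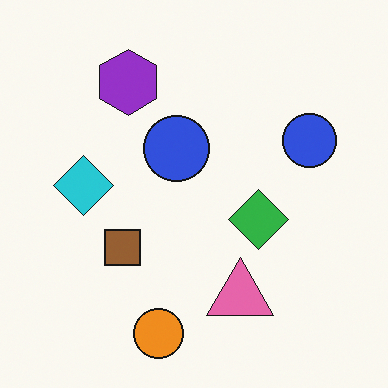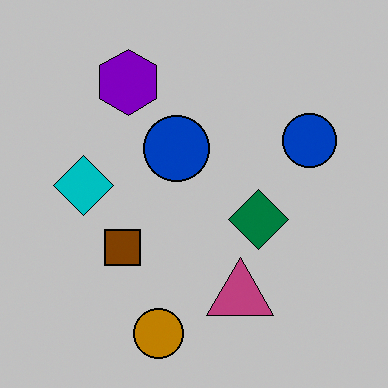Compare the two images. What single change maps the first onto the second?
Aggressively posterized.

Each flat color has snapped to a coarser quantized level — most visibly, the near-white background has dropped to a flat grey.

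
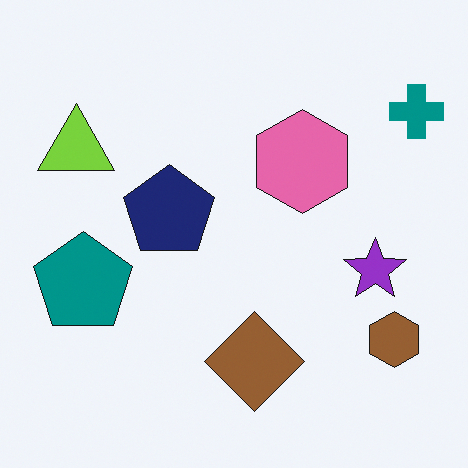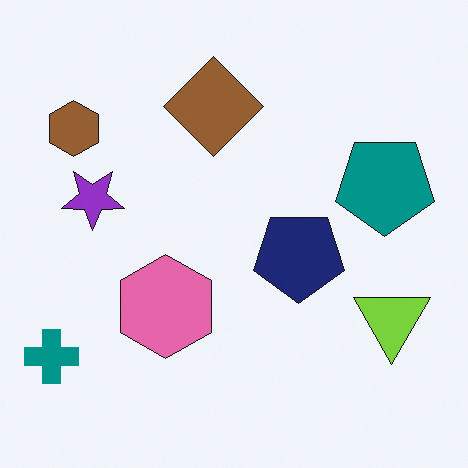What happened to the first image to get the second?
It was rotated 180°.

The teal cross sits in the top-right of the first image and the bottom-left of the second — consistent with a whole-image 180° rotation.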